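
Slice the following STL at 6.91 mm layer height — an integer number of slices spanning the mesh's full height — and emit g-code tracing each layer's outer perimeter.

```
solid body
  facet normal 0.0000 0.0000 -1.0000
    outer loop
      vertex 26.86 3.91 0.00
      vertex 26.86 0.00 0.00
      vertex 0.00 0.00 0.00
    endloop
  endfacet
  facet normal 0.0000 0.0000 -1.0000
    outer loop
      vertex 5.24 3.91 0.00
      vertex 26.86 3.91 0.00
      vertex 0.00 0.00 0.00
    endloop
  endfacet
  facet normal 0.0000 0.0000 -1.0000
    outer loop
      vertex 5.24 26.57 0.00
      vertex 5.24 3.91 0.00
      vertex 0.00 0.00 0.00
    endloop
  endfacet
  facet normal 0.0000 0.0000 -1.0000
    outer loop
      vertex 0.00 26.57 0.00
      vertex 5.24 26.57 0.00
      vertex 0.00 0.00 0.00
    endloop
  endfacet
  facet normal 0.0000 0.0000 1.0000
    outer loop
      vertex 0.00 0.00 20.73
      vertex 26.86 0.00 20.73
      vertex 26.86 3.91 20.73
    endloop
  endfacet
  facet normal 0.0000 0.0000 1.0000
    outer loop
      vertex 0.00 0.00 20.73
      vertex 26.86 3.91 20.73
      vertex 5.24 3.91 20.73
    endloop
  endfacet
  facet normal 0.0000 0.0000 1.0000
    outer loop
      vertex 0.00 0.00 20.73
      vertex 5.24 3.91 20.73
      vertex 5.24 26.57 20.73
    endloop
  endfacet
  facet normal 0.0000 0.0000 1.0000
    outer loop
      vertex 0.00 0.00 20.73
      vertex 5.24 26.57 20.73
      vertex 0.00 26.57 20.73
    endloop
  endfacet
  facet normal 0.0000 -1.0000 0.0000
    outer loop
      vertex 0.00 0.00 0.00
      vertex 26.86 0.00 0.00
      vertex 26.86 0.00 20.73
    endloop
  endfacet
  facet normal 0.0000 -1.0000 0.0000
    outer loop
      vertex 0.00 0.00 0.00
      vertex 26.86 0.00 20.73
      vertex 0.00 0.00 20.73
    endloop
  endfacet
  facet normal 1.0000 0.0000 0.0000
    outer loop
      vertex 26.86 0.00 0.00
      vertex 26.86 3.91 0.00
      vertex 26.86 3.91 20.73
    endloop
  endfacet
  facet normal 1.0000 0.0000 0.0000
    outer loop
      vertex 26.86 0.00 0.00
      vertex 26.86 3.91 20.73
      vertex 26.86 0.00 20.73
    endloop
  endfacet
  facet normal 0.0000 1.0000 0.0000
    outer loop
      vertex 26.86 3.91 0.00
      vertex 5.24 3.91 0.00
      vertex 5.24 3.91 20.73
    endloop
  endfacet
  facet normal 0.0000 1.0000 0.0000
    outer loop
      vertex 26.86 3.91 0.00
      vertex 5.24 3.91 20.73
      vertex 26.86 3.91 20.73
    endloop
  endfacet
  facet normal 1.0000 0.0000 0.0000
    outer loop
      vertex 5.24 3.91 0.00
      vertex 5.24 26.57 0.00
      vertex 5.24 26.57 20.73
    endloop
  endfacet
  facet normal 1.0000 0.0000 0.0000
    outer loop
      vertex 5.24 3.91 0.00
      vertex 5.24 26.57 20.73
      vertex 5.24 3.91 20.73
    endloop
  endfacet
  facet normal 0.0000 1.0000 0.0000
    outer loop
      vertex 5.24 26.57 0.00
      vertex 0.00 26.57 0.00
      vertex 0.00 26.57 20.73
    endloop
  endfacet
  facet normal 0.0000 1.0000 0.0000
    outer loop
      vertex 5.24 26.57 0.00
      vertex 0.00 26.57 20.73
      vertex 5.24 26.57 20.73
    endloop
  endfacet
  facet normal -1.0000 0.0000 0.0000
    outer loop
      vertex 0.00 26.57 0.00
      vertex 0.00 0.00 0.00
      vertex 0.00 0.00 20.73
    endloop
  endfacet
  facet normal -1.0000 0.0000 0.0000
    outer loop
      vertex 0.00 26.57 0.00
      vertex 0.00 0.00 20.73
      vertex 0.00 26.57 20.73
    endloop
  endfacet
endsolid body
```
; perimeter-only toolpath
G21 ; units = mm
G90 ; absolute positioning
G28 ; home
; layer 1
G0 Z6.91
G0 X0.00 Y0.00
G1 X26.86 Y0.00
G1 X26.86 Y3.91
G1 X5.24 Y3.91
G1 X5.24 Y26.57
G1 X0.00 Y26.57
G1 X0.00 Y0.00
; layer 2
G0 Z13.82
G0 X0.00 Y0.00
G1 X26.86 Y0.00
G1 X26.86 Y3.91
G1 X5.24 Y3.91
G1 X5.24 Y26.57
G1 X0.00 Y26.57
G1 X0.00 Y0.00
; layer 3
G0 Z20.73
G0 X0.00 Y0.00
G1 X26.86 Y0.00
G1 X26.86 Y3.91
G1 X5.24 Y3.91
G1 X5.24 Y26.57
G1 X0.00 Y26.57
G1 X0.00 Y0.00
M2 ; end

The solid is an L-shaped prism: outer 26.9 × 26.6 mm, arm thicknesses ≈ 3.91 mm (horizontal) and 5.24 mm (vertical), extruded 20.7 mm in z. Slicing at Δz = 6.91 mm — 3 equal slices spanning the solid's height, so layer i sits at z = i·h/3 — gives 3 non-empty perimeters. Each is a 6-segment closed polygon; G0 lifts to the layer z and rapids to the start vertex, then G1 traces the edges.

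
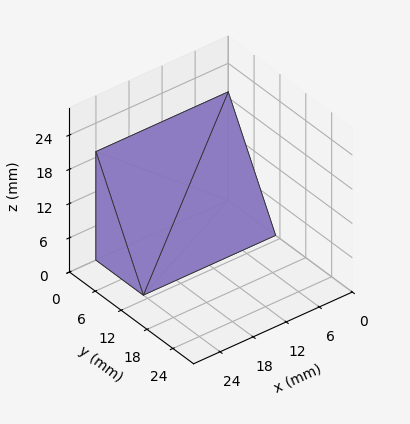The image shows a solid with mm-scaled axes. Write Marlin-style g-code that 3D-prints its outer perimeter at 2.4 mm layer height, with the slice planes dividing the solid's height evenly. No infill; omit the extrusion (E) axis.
Reading the render: the shape is a wedge (ramp): 24 × 11 mm base, rising to 19 mm along the y=0 edge and sloping linearly to z=0 at y=11 (dimensions read to the nearest mm from the axis ticks). For the g-code, the solid's height is divided into equal slices at the stated Δz and each level perimeter traced with G1 moves after a G0 lift.

; perimeter-only toolpath
G21 ; units = mm
G90 ; absolute positioning
G28 ; home
; layer 1
G0 Z2.4
G0 X0.0 Y0.0
G1 X24.0 Y0.0
G1 X24.0 Y9.6
G1 X0.0 Y9.6
G1 X0.0 Y0.0
; layer 2
G0 Z4.8
G0 X0.0 Y0.0
G1 X24.0 Y0.0
G1 X24.0 Y8.2
G1 X0.0 Y8.2
G1 X0.0 Y0.0
; layer 3
G0 Z7.1
G0 X0.0 Y0.0
G1 X24.0 Y0.0
G1 X24.0 Y6.9
G1 X0.0 Y6.9
G1 X0.0 Y0.0
; layer 4
G0 Z9.5
G0 X0.0 Y0.0
G1 X24.0 Y0.0
G1 X24.0 Y5.5
G1 X0.0 Y5.5
G1 X0.0 Y0.0
; layer 5
G0 Z11.9
G0 X0.0 Y0.0
G1 X24.0 Y0.0
G1 X24.0 Y4.1
G1 X0.0 Y4.1
G1 X0.0 Y0.0
; layer 6
G0 Z14.2
G0 X0.0 Y0.0
G1 X24.0 Y0.0
G1 X24.0 Y2.8
G1 X0.0 Y2.8
G1 X0.0 Y0.0
; layer 7
G0 Z16.6
G0 X0.0 Y0.0
G1 X24.0 Y0.0
G1 X24.0 Y1.4
G1 X0.0 Y1.4
G1 X0.0 Y0.0
M2 ; end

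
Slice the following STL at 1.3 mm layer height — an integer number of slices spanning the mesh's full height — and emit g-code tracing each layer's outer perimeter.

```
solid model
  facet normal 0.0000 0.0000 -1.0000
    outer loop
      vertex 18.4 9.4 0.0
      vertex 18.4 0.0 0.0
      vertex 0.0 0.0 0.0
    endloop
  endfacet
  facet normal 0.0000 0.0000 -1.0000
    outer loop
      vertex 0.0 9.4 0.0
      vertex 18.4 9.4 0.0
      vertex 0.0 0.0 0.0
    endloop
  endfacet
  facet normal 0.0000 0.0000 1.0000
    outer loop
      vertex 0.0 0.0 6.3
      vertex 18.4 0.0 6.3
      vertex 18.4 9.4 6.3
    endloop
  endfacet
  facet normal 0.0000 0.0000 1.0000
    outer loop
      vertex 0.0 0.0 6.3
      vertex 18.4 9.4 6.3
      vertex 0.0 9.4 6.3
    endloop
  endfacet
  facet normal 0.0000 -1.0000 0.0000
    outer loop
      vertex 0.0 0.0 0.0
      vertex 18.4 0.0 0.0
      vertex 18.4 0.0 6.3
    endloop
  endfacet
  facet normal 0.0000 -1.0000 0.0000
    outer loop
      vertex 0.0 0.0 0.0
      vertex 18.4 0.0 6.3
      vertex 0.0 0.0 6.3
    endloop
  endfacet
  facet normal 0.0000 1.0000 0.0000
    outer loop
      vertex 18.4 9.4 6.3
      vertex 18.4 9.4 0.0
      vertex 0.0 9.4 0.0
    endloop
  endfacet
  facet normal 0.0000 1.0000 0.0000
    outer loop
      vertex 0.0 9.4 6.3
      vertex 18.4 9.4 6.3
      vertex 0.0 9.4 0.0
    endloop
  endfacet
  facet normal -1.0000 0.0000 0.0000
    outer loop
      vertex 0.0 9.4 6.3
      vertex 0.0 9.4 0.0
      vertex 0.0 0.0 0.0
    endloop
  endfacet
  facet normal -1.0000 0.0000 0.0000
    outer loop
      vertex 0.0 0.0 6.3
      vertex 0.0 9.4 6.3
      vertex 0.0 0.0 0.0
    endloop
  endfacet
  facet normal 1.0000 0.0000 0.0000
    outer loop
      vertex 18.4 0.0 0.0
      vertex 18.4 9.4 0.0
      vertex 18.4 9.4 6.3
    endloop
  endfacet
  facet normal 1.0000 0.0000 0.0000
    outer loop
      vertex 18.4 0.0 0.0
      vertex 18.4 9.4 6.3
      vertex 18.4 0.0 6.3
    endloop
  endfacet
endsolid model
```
; perimeter-only toolpath
G21 ; units = mm
G90 ; absolute positioning
G28 ; home
; layer 1
G0 Z1.3
G0 X0.0 Y0.0
G1 X18.4 Y0.0
G1 X18.4 Y9.4
G1 X0.0 Y9.4
G1 X0.0 Y0.0
; layer 2
G0 Z2.5
G0 X0.0 Y0.0
G1 X18.4 Y0.0
G1 X18.4 Y9.4
G1 X0.0 Y9.4
G1 X0.0 Y0.0
; layer 3
G0 Z3.8
G0 X0.0 Y0.0
G1 X18.4 Y0.0
G1 X18.4 Y9.4
G1 X0.0 Y9.4
G1 X0.0 Y0.0
; layer 4
G0 Z5.0
G0 X0.0 Y0.0
G1 X18.4 Y0.0
G1 X18.4 Y9.4
G1 X0.0 Y9.4
G1 X0.0 Y0.0
; layer 5
G0 Z6.3
G0 X0.0 Y0.0
G1 X18.4 Y0.0
G1 X18.4 Y9.4
G1 X0.0 Y9.4
G1 X0.0 Y0.0
M2 ; end

The solid is a rectangular box, roughly 18.4 × 9.4 mm footprint and 6.3 mm tall. Slicing at Δz = 1.3 mm — 5 equal slices spanning the solid's height, so layer i sits at z = i·h/5 — gives 5 non-empty perimeters. Each is a 4-segment closed polygon; G0 lifts to the layer z and rapids to the start vertex, then G1 traces the edges.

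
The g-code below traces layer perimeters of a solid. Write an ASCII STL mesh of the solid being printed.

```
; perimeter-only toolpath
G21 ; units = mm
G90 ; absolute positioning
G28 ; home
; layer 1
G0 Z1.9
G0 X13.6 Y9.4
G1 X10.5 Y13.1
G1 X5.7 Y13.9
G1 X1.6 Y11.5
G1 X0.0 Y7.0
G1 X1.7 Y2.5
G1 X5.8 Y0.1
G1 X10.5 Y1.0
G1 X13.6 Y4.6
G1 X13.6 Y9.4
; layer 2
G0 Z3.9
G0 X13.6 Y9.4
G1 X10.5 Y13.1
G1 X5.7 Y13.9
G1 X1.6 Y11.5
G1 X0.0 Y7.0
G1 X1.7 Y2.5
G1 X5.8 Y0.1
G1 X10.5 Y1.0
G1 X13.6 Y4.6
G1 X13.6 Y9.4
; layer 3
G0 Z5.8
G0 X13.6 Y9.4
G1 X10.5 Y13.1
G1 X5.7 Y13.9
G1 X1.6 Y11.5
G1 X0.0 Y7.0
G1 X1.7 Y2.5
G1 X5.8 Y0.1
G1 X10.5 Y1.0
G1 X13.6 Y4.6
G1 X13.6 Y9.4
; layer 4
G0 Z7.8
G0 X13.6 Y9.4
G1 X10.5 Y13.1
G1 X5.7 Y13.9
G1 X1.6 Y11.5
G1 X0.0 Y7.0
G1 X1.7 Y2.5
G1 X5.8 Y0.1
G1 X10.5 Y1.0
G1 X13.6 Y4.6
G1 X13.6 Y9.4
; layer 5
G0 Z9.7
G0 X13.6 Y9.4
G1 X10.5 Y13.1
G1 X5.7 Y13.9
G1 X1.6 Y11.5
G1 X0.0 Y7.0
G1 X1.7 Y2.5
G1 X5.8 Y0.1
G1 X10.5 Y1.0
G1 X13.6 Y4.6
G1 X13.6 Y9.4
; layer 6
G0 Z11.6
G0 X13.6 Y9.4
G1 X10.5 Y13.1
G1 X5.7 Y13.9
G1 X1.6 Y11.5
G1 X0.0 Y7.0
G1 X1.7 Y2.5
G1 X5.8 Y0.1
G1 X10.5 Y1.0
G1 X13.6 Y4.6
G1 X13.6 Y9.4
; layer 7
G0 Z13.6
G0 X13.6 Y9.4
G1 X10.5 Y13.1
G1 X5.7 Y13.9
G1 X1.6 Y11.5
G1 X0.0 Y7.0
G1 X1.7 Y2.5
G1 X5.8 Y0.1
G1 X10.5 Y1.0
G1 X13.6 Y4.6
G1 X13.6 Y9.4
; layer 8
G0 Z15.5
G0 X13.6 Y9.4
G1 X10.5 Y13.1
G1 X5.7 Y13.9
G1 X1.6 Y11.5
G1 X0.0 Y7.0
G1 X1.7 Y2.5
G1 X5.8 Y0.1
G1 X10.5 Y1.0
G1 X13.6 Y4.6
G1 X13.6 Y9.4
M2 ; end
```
solid part
  facet normal 0.0000 0.0000 -1.0000
    outer loop
      vertex 5.7 13.9 0.0
      vertex 10.5 13.1 0.0
      vertex 13.6 9.4 0.0
    endloop
  endfacet
  facet normal 0.0000 0.0000 -1.0000
    outer loop
      vertex 1.6 11.5 0.0
      vertex 5.7 13.9 0.0
      vertex 13.6 9.4 0.0
    endloop
  endfacet
  facet normal 0.0000 0.0000 -1.0000
    outer loop
      vertex 0.0 7.0 0.0
      vertex 1.6 11.5 0.0
      vertex 13.6 9.4 0.0
    endloop
  endfacet
  facet normal 0.0000 0.0000 -1.0000
    outer loop
      vertex 1.7 2.5 0.0
      vertex 0.0 7.0 0.0
      vertex 13.6 9.4 0.0
    endloop
  endfacet
  facet normal 0.0000 0.0000 -1.0000
    outer loop
      vertex 5.8 0.1 0.0
      vertex 1.7 2.5 0.0
      vertex 13.6 9.4 0.0
    endloop
  endfacet
  facet normal 0.0000 0.0000 -1.0000
    outer loop
      vertex 10.5 1.0 0.0
      vertex 5.8 0.1 0.0
      vertex 13.6 9.4 0.0
    endloop
  endfacet
  facet normal 0.0000 0.0000 -1.0000
    outer loop
      vertex 13.6 4.6 0.0
      vertex 10.5 1.0 0.0
      vertex 13.6 9.4 0.0
    endloop
  endfacet
  facet normal 0.0000 0.0000 1.0000
    outer loop
      vertex 13.6 9.4 15.5
      vertex 10.5 13.1 15.5
      vertex 5.7 13.9 15.5
    endloop
  endfacet
  facet normal 0.0000 0.0000 1.0000
    outer loop
      vertex 13.6 9.4 15.5
      vertex 5.7 13.9 15.5
      vertex 1.6 11.5 15.5
    endloop
  endfacet
  facet normal 0.0000 0.0000 1.0000
    outer loop
      vertex 13.6 9.4 15.5
      vertex 1.6 11.5 15.5
      vertex 0.0 7.0 15.5
    endloop
  endfacet
  facet normal 0.0000 0.0000 1.0000
    outer loop
      vertex 13.6 9.4 15.5
      vertex 0.0 7.0 15.5
      vertex 1.7 2.5 15.5
    endloop
  endfacet
  facet normal 0.0000 0.0000 1.0000
    outer loop
      vertex 13.6 9.4 15.5
      vertex 1.7 2.5 15.5
      vertex 5.8 0.1 15.5
    endloop
  endfacet
  facet normal 0.0000 0.0000 1.0000
    outer loop
      vertex 13.6 9.4 15.5
      vertex 5.8 0.1 15.5
      vertex 10.5 1.0 15.5
    endloop
  endfacet
  facet normal 0.0000 0.0000 1.0000
    outer loop
      vertex 13.6 9.4 15.5
      vertex 10.5 1.0 15.5
      vertex 13.6 4.6 15.5
    endloop
  endfacet
  facet normal 0.7665 0.6422 0.0000
    outer loop
      vertex 13.6 9.4 0.0
      vertex 10.5 13.1 0.0
      vertex 10.5 13.1 15.5
    endloop
  endfacet
  facet normal 0.7665 0.6422 0.0000
    outer loop
      vertex 13.6 9.4 0.0
      vertex 10.5 13.1 15.5
      vertex 13.6 9.4 15.5
    endloop
  endfacet
  facet normal 0.1644 0.9864 0.0000
    outer loop
      vertex 10.5 13.1 0.0
      vertex 5.7 13.9 0.0
      vertex 5.7 13.9 15.5
    endloop
  endfacet
  facet normal 0.1644 0.9864 0.0000
    outer loop
      vertex 10.5 13.1 0.0
      vertex 5.7 13.9 15.5
      vertex 10.5 13.1 15.5
    endloop
  endfacet
  facet normal -0.5052 0.8630 0.0000
    outer loop
      vertex 5.7 13.9 0.0
      vertex 1.6 11.5 0.0
      vertex 1.6 11.5 15.5
    endloop
  endfacet
  facet normal -0.5052 0.8630 0.0000
    outer loop
      vertex 5.7 13.9 0.0
      vertex 1.6 11.5 15.5
      vertex 5.7 13.9 15.5
    endloop
  endfacet
  facet normal -0.9422 0.3350 0.0000
    outer loop
      vertex 1.6 11.5 0.0
      vertex 0.0 7.0 0.0
      vertex 0.0 7.0 15.5
    endloop
  endfacet
  facet normal -0.9422 0.3350 0.0000
    outer loop
      vertex 1.6 11.5 0.0
      vertex 0.0 7.0 15.5
      vertex 1.6 11.5 15.5
    endloop
  endfacet
  facet normal -0.9355 -0.3534 0.0000
    outer loop
      vertex 0.0 7.0 0.0
      vertex 1.7 2.5 0.0
      vertex 1.7 2.5 15.5
    endloop
  endfacet
  facet normal -0.9355 -0.3534 0.0000
    outer loop
      vertex 0.0 7.0 0.0
      vertex 1.7 2.5 15.5
      vertex 0.0 7.0 15.5
    endloop
  endfacet
  facet normal -0.5052 -0.8630 0.0000
    outer loop
      vertex 1.7 2.5 0.0
      vertex 5.8 0.1 0.0
      vertex 5.8 0.1 15.5
    endloop
  endfacet
  facet normal -0.5052 -0.8630 0.0000
    outer loop
      vertex 1.7 2.5 0.0
      vertex 5.8 0.1 15.5
      vertex 1.7 2.5 15.5
    endloop
  endfacet
  facet normal 0.1881 -0.9822 0.0000
    outer loop
      vertex 5.8 0.1 0.0
      vertex 10.5 1.0 0.0
      vertex 10.5 1.0 15.5
    endloop
  endfacet
  facet normal 0.1881 -0.9822 0.0000
    outer loop
      vertex 5.8 0.1 0.0
      vertex 10.5 1.0 15.5
      vertex 5.8 0.1 15.5
    endloop
  endfacet
  facet normal 0.7578 -0.6525 0.0000
    outer loop
      vertex 10.5 1.0 0.0
      vertex 13.6 4.6 0.0
      vertex 13.6 4.6 15.5
    endloop
  endfacet
  facet normal 0.7578 -0.6525 0.0000
    outer loop
      vertex 10.5 1.0 0.0
      vertex 13.6 4.6 15.5
      vertex 10.5 1.0 15.5
    endloop
  endfacet
  facet normal 1.0000 0.0000 0.0000
    outer loop
      vertex 13.6 4.6 0.0
      vertex 13.6 9.4 0.0
      vertex 13.6 9.4 15.5
    endloop
  endfacet
  facet normal 1.0000 0.0000 0.0000
    outer loop
      vertex 13.6 4.6 0.0
      vertex 13.6 9.4 15.5
      vertex 13.6 4.6 15.5
    endloop
  endfacet
endsolid part

The G0 Z moves step by Δz≈1.9 mm. Every layer's G1 loop is the same polygon, so the solid is a straight extrusion of it from z=0 to z≈15.5. Closing with flat bottom and top caps and triangulating gives 32 facets — a regular 9-sided prism (a cylinder approximated with 9 flat sides), circumscribed radius ≈ 7 mm, height ≈ 15.5 mm.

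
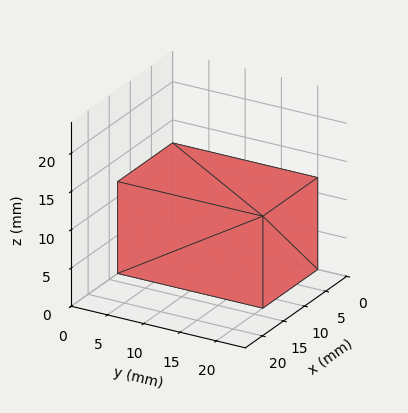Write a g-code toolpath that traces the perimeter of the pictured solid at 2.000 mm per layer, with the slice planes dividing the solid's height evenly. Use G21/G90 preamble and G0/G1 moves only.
Reading the render: the shape is a rectangular box, roughly 13 × 20 mm footprint and 12 mm tall (dimensions read to the nearest mm from the axis ticks). For the g-code, the solid's height is divided into equal slices at the stated Δz and each level perimeter traced with G1 moves after a G0 lift.

; perimeter-only toolpath
G21 ; units = mm
G90 ; absolute positioning
G28 ; home
; layer 1
G0 Z2.000
G0 X0.000 Y0.000
G1 X13.000 Y0.000
G1 X13.000 Y20.000
G1 X0.000 Y20.000
G1 X0.000 Y0.000
; layer 2
G0 Z4.000
G0 X0.000 Y0.000
G1 X13.000 Y0.000
G1 X13.000 Y20.000
G1 X0.000 Y20.000
G1 X0.000 Y0.000
; layer 3
G0 Z6.000
G0 X0.000 Y0.000
G1 X13.000 Y0.000
G1 X13.000 Y20.000
G1 X0.000 Y20.000
G1 X0.000 Y0.000
; layer 4
G0 Z8.000
G0 X0.000 Y0.000
G1 X13.000 Y0.000
G1 X13.000 Y20.000
G1 X0.000 Y20.000
G1 X0.000 Y0.000
; layer 5
G0 Z10.000
G0 X0.000 Y0.000
G1 X13.000 Y0.000
G1 X13.000 Y20.000
G1 X0.000 Y20.000
G1 X0.000 Y0.000
; layer 6
G0 Z12.000
G0 X0.000 Y0.000
G1 X13.000 Y0.000
G1 X13.000 Y20.000
G1 X0.000 Y20.000
G1 X0.000 Y0.000
M2 ; end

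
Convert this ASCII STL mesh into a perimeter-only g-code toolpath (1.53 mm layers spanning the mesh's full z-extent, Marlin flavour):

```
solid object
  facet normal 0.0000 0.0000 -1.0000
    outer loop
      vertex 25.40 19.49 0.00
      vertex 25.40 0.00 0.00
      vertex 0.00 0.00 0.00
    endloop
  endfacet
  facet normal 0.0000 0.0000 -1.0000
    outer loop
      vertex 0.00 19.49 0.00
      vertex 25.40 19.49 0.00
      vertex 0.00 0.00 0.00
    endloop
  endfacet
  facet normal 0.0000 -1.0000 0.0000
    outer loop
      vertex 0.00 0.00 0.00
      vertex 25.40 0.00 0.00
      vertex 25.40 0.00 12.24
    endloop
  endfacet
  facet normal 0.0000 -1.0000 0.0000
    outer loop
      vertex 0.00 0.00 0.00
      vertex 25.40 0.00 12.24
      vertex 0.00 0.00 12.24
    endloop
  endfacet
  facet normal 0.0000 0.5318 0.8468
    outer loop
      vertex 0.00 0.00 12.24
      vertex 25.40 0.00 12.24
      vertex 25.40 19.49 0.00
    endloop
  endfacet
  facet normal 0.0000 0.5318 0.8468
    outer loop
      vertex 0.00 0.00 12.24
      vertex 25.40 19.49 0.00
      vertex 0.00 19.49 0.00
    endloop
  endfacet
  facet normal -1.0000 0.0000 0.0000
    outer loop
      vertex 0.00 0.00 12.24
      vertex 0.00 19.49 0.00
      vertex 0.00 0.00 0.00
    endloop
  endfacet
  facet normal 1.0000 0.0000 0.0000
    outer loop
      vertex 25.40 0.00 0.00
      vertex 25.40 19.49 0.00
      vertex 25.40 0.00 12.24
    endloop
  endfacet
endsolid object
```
; perimeter-only toolpath
G21 ; units = mm
G90 ; absolute positioning
G28 ; home
; layer 1
G0 Z1.53
G0 X0.00 Y0.00
G1 X25.40 Y0.00
G1 X25.40 Y17.05
G1 X0.00 Y17.05
G1 X0.00 Y0.00
; layer 2
G0 Z3.06
G0 X0.00 Y0.00
G1 X25.40 Y0.00
G1 X25.40 Y14.62
G1 X0.00 Y14.62
G1 X0.00 Y0.00
; layer 3
G0 Z4.59
G0 X0.00 Y0.00
G1 X25.40 Y0.00
G1 X25.40 Y12.18
G1 X0.00 Y12.18
G1 X0.00 Y0.00
; layer 4
G0 Z6.12
G0 X0.00 Y0.00
G1 X25.40 Y0.00
G1 X25.40 Y9.74
G1 X0.00 Y9.74
G1 X0.00 Y0.00
; layer 5
G0 Z7.65
G0 X0.00 Y0.00
G1 X25.40 Y0.00
G1 X25.40 Y7.31
G1 X0.00 Y7.31
G1 X0.00 Y0.00
; layer 6
G0 Z9.18
G0 X0.00 Y0.00
G1 X25.40 Y0.00
G1 X25.40 Y4.87
G1 X0.00 Y4.87
G1 X0.00 Y0.00
; layer 7
G0 Z10.71
G0 X0.00 Y0.00
G1 X25.40 Y0.00
G1 X25.40 Y2.44
G1 X0.00 Y2.44
G1 X0.00 Y0.00
M2 ; end

The solid is a wedge (ramp): 25.4 × 19.5 mm base, rising to 12.2 mm along the y=0 edge and sloping linearly to z=0 at y=19.5. Slicing at Δz = 1.53 mm — 8 equal slices spanning the solid's height, so layer i sits at z = i·h/8 — gives 7 non-empty perimeters. Each is a 4-segment closed polygon; G0 lifts to the layer z and rapids to the start vertex, then G1 traces the edges. The cross-section shrinks linearly with z (the slice at the apex is degenerate and omitted).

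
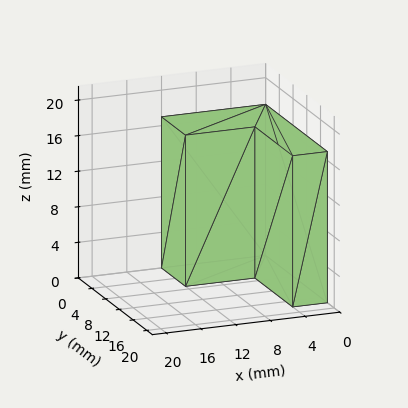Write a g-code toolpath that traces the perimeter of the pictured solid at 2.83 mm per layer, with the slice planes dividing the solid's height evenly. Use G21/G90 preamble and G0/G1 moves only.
Reading the render: the shape is an L-shaped prism: outer 12 × 18 mm, arm thicknesses ≈ 7 mm (horizontal) and 4 mm (vertical), extruded 17 mm in z (dimensions read to the nearest mm from the axis ticks). For the g-code, the solid's height is divided into equal slices at the stated Δz and each level perimeter traced with G1 moves after a G0 lift.

; perimeter-only toolpath
G21 ; units = mm
G90 ; absolute positioning
G28 ; home
; layer 1
G0 Z2.83
G0 X0.00 Y0.00
G1 X12.00 Y0.00
G1 X12.00 Y7.00
G1 X4.00 Y7.00
G1 X4.00 Y18.00
G1 X0.00 Y18.00
G1 X0.00 Y0.00
; layer 2
G0 Z5.67
G0 X0.00 Y0.00
G1 X12.00 Y0.00
G1 X12.00 Y7.00
G1 X4.00 Y7.00
G1 X4.00 Y18.00
G1 X0.00 Y18.00
G1 X0.00 Y0.00
; layer 3
G0 Z8.50
G0 X0.00 Y0.00
G1 X12.00 Y0.00
G1 X12.00 Y7.00
G1 X4.00 Y7.00
G1 X4.00 Y18.00
G1 X0.00 Y18.00
G1 X0.00 Y0.00
; layer 4
G0 Z11.33
G0 X0.00 Y0.00
G1 X12.00 Y0.00
G1 X12.00 Y7.00
G1 X4.00 Y7.00
G1 X4.00 Y18.00
G1 X0.00 Y18.00
G1 X0.00 Y0.00
; layer 5
G0 Z14.17
G0 X0.00 Y0.00
G1 X12.00 Y0.00
G1 X12.00 Y7.00
G1 X4.00 Y7.00
G1 X4.00 Y18.00
G1 X0.00 Y18.00
G1 X0.00 Y0.00
; layer 6
G0 Z17.00
G0 X0.00 Y0.00
G1 X12.00 Y0.00
G1 X12.00 Y7.00
G1 X4.00 Y7.00
G1 X4.00 Y18.00
G1 X0.00 Y18.00
G1 X0.00 Y0.00
M2 ; end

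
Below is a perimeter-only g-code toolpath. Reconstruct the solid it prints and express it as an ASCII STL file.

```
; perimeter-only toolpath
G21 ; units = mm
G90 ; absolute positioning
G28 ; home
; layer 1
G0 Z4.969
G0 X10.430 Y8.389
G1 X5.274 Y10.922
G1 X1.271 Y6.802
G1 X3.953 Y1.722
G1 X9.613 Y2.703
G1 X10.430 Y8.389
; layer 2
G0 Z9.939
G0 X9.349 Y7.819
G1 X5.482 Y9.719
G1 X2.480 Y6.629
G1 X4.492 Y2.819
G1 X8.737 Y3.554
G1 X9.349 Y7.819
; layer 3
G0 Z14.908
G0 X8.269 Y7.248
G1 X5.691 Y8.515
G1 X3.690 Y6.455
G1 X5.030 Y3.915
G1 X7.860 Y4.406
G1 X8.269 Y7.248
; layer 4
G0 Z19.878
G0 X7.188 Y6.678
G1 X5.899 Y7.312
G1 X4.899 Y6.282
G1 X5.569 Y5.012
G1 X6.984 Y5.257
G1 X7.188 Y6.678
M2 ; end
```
solid part
  facet normal 0.0000 0.0000 -1.0000
    outer loop
      vertex 0.062 6.976 0.000
      vertex 5.065 12.126 0.000
      vertex 11.510 8.959 0.000
    endloop
  endfacet
  facet normal 0.0000 0.0000 -1.0000
    outer loop
      vertex 3.414 0.626 0.000
      vertex 0.062 6.976 0.000
      vertex 11.510 8.959 0.000
    endloop
  endfacet
  facet normal 0.0000 0.0000 -1.0000
    outer loop
      vertex 10.489 1.852 0.000
      vertex 3.414 0.626 0.000
      vertex 11.510 8.959 0.000
    endloop
  endfacet
  facet normal 0.4325 0.8803 0.1950
    outer loop
      vertex 11.510 8.959 0.000
      vertex 5.065 12.126 0.000
      vertex 6.108 6.108 24.847
    endloop
  endfacet
  facet normal -0.7035 0.6834 0.1951
    outer loop
      vertex 5.065 12.126 0.000
      vertex 0.062 6.976 0.000
      vertex 6.108 6.108 24.847
    endloop
  endfacet
  facet normal -0.8674 -0.4579 0.1951
    outer loop
      vertex 0.062 6.976 0.000
      vertex 3.414 0.626 0.000
      vertex 6.108 6.108 24.847
    endloop
  endfacet
  facet normal 0.1675 -0.9664 0.1951
    outer loop
      vertex 3.414 0.626 0.000
      vertex 10.489 1.852 0.000
      vertex 6.108 6.108 24.847
    endloop
  endfacet
  facet normal 0.9708 -0.1395 0.1951
    outer loop
      vertex 10.489 1.852 0.000
      vertex 11.510 8.959 0.000
      vertex 6.108 6.108 24.847
    endloop
  endfacet
endsolid part

The G0 Z moves step by Δz≈4.969 mm. The G1 loops shrink linearly with z, so the solid tapers from its base footprint up to z≈24.8. Closing with a flat bottom cap and the tapered top and triangulating gives 8 facets — a regular 5-sided pyramid, base circumscribed radius ≈ 6.11 mm, apex at z ≈ 24.8 mm.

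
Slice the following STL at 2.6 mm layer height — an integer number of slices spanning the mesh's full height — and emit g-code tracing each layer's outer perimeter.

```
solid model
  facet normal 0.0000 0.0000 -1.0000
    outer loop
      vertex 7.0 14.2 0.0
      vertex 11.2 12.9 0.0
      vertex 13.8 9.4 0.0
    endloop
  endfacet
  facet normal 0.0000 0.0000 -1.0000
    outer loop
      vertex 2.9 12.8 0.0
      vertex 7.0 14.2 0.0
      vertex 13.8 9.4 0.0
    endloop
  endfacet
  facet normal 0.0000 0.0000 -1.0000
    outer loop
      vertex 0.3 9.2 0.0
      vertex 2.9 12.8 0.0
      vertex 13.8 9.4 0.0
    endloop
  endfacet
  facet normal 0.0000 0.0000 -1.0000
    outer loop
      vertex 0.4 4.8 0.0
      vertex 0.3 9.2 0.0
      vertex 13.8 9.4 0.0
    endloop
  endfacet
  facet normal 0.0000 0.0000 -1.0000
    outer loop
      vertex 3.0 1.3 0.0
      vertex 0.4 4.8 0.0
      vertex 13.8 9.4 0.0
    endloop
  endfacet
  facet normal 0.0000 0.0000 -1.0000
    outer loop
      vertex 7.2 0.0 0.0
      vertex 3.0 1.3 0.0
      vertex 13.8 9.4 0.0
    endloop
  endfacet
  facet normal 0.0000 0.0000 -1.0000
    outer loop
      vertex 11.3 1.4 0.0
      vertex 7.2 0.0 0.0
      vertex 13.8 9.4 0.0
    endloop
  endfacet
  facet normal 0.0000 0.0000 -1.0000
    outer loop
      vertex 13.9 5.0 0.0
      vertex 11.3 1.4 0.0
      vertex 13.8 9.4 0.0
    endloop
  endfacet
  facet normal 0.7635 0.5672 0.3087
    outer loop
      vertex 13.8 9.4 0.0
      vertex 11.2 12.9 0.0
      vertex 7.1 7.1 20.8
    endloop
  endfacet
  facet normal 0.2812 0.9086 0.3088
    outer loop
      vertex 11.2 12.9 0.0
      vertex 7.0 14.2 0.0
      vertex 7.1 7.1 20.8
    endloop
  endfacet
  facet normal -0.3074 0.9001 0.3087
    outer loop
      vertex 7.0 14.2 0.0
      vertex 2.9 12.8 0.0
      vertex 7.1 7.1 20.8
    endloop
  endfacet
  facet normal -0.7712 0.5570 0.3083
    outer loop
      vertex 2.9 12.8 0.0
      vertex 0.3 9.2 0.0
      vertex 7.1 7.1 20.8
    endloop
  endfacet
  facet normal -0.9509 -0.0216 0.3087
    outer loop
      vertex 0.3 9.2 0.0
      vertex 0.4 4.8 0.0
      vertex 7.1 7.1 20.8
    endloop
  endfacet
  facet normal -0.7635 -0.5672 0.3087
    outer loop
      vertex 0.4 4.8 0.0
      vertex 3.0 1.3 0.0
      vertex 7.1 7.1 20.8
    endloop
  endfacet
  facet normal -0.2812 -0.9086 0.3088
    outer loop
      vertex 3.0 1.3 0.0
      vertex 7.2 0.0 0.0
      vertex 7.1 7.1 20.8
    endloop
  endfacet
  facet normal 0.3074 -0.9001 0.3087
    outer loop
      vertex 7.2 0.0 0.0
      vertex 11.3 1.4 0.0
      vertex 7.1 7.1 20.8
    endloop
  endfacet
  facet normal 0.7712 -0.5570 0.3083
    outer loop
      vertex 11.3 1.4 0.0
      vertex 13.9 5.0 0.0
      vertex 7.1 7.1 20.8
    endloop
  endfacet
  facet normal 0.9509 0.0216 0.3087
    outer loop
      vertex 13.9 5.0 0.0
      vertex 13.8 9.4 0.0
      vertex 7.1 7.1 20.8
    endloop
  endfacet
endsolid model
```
; perimeter-only toolpath
G21 ; units = mm
G90 ; absolute positioning
G28 ; home
; layer 1
G0 Z2.6
G0 X13.0 Y9.1
G1 X10.7 Y12.2
G1 X7.0 Y13.3
G1 X3.4 Y12.1
G1 X1.1 Y8.9
G1 X1.2 Y5.1
G1 X3.5 Y2.0
G1 X7.2 Y0.9
G1 X10.8 Y2.1
G1 X13.0 Y5.3
G1 X13.0 Y9.1
; layer 2
G0 Z5.2
G0 X12.1 Y8.8
G1 X10.2 Y11.5
G1 X7.0 Y12.4
G1 X3.9 Y11.4
G1 X2.0 Y8.7
G1 X2.1 Y5.4
G1 X4.0 Y2.8
G1 X7.2 Y1.8
G1 X10.3 Y2.8
G1 X12.2 Y5.5
G1 X12.1 Y8.8
; layer 3
G0 Z7.8
G0 X11.3 Y8.5
G1 X9.7 Y10.7
G1 X7.0 Y11.5
G1 X4.5 Y10.7
G1 X2.8 Y8.4
G1 X2.9 Y5.7
G1 X4.5 Y3.5
G1 X7.2 Y2.7
G1 X9.7 Y3.5
G1 X11.3 Y5.8
G1 X11.3 Y8.5
; layer 4
G0 Z10.4
G0 X10.4 Y8.2
G1 X9.1 Y10.0
G1 X7.0 Y10.6
G1 X5.0 Y9.9
G1 X3.7 Y8.1
G1 X3.8 Y5.9
G1 X5.0 Y4.2
G1 X7.2 Y3.5
G1 X9.2 Y4.2
G1 X10.5 Y6.0
G1 X10.4 Y8.2
; layer 5
G0 Z13.0
G0 X9.6 Y8.0
G1 X8.6 Y9.3
G1 X7.1 Y9.8
G1 X5.5 Y9.2
G1 X4.5 Y7.9
G1 X4.6 Y6.2
G1 X5.6 Y4.9
G1 X7.1 Y4.4
G1 X8.7 Y5.0
G1 X9.7 Y6.3
G1 X9.6 Y8.0
; layer 6
G0 Z15.6
G0 X8.8 Y7.7
G1 X8.1 Y8.5
G1 X7.1 Y8.9
G1 X6.0 Y8.5
G1 X5.4 Y7.6
G1 X5.4 Y6.5
G1 X6.1 Y5.6
G1 X7.1 Y5.3
G1 X8.1 Y5.7
G1 X8.8 Y6.6
G1 X8.8 Y7.7
; layer 7
G0 Z18.2
G0 X7.9 Y7.4
G1 X7.6 Y7.8
G1 X7.1 Y8.0
G1 X6.6 Y7.8
G1 X6.2 Y7.4
G1 X6.3 Y6.8
G1 X6.6 Y6.4
G1 X7.1 Y6.2
G1 X7.6 Y6.4
G1 X8.0 Y6.8
G1 X7.9 Y7.4
M2 ; end

The solid is a regular 10-sided pyramid, base circumscribed radius ≈ 7.1 mm, apex at z ≈ 20.8 mm. Slicing at Δz = 2.6 mm — 8 equal slices spanning the solid's height, so layer i sits at z = i·h/8 — gives 7 non-empty perimeters. Each is a 10-segment closed polygon; G0 lifts to the layer z and rapids to the start vertex, then G1 traces the edges. The cross-section shrinks linearly with z (the slice at the apex is degenerate and omitted).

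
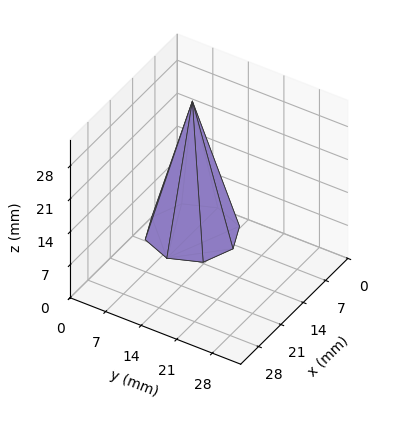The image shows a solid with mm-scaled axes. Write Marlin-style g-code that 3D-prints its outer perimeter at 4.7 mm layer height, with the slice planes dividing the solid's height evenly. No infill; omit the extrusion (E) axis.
Reading the render: the shape is a regular 8-sided pyramid, base circumscribed radius ≈ 8 mm, apex at z ≈ 28 mm (dimensions read to the nearest mm from the axis ticks). For the g-code, the solid's height is divided into equal slices at the stated Δz and each level perimeter traced with G1 moves after a G0 lift.

; perimeter-only toolpath
G21 ; units = mm
G90 ; absolute positioning
G28 ; home
; layer 1
G0 Z4.7
G0 X14.7 Y8.0
G1 X12.7 Y12.7
G1 X8.0 Y14.7
G1 X3.2 Y12.7
G1 X1.3 Y8.0
G1 X3.2 Y3.2
G1 X8.0 Y1.3
G1 X12.7 Y3.2
G1 X14.7 Y8.0
; layer 2
G0 Z9.3
G0 X13.3 Y8.0
G1 X11.8 Y11.8
G1 X8.0 Y13.3
G1 X4.2 Y11.8
G1 X2.7 Y8.0
G1 X4.2 Y4.2
G1 X8.0 Y2.7
G1 X11.8 Y4.2
G1 X13.3 Y8.0
; layer 3
G0 Z14.0
G0 X12.0 Y8.0
G1 X10.8 Y10.8
G1 X8.0 Y12.0
G1 X5.2 Y10.8
G1 X4.0 Y8.0
G1 X5.2 Y5.2
G1 X8.0 Y4.0
G1 X10.8 Y5.2
G1 X12.0 Y8.0
; layer 4
G0 Z18.7
G0 X10.7 Y8.0
G1 X9.9 Y9.9
G1 X8.0 Y10.7
G1 X6.1 Y9.9
G1 X5.3 Y8.0
G1 X6.1 Y6.1
G1 X8.0 Y5.3
G1 X9.9 Y6.1
G1 X10.7 Y8.0
; layer 5
G0 Z23.3
G0 X9.3 Y8.0
G1 X8.9 Y8.9
G1 X8.0 Y9.3
G1 X7.0 Y8.9
G1 X6.7 Y8.0
G1 X7.0 Y7.0
G1 X8.0 Y6.7
G1 X8.9 Y7.0
G1 X9.3 Y8.0
M2 ; end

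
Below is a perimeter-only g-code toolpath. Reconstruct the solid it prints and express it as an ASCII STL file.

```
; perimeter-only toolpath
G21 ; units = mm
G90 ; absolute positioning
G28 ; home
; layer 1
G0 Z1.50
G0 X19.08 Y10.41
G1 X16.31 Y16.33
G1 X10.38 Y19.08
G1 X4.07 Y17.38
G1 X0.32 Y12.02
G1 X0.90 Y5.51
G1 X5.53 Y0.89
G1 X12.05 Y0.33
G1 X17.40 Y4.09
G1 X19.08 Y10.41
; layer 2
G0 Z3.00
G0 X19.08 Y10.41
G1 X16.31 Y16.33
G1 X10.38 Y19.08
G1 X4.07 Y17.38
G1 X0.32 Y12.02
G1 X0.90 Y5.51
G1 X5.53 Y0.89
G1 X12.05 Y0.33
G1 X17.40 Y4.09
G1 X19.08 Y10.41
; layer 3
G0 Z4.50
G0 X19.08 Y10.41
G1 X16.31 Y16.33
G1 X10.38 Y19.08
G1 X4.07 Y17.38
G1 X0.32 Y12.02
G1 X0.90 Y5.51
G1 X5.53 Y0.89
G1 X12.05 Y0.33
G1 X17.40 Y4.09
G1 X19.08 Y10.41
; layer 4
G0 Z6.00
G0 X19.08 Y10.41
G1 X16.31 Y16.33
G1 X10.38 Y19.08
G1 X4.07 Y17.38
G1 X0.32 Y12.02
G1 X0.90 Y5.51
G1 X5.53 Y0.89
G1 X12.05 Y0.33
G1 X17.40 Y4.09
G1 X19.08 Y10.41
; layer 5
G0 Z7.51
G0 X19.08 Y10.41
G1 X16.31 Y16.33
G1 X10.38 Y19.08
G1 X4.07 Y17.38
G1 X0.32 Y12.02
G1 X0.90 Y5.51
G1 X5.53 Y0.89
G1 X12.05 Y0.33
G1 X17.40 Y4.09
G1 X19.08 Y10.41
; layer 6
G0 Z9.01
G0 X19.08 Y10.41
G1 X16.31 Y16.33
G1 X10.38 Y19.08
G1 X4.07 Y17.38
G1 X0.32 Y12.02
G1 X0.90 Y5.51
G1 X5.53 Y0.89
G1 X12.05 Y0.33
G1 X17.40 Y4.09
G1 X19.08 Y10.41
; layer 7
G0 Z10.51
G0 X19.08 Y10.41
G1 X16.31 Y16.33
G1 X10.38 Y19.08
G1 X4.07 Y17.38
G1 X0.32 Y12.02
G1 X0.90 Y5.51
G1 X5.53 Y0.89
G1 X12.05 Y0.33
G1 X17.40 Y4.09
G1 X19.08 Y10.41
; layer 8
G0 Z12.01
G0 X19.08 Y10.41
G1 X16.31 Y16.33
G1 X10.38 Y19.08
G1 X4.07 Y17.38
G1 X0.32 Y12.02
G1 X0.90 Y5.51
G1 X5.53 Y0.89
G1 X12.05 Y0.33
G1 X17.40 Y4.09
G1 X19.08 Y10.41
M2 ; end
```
solid part
  facet normal 0.0000 0.0000 -1.0000
    outer loop
      vertex 10.38 19.08 0.00
      vertex 16.31 16.33 0.00
      vertex 19.08 10.41 0.00
    endloop
  endfacet
  facet normal 0.0000 0.0000 -1.0000
    outer loop
      vertex 4.07 17.38 0.00
      vertex 10.38 19.08 0.00
      vertex 19.08 10.41 0.00
    endloop
  endfacet
  facet normal 0.0000 0.0000 -1.0000
    outer loop
      vertex 0.32 12.02 0.00
      vertex 4.07 17.38 0.00
      vertex 19.08 10.41 0.00
    endloop
  endfacet
  facet normal 0.0000 0.0000 -1.0000
    outer loop
      vertex 0.90 5.51 0.00
      vertex 0.32 12.02 0.00
      vertex 19.08 10.41 0.00
    endloop
  endfacet
  facet normal 0.0000 0.0000 -1.0000
    outer loop
      vertex 5.53 0.89 0.00
      vertex 0.90 5.51 0.00
      vertex 19.08 10.41 0.00
    endloop
  endfacet
  facet normal 0.0000 0.0000 -1.0000
    outer loop
      vertex 12.05 0.33 0.00
      vertex 5.53 0.89 0.00
      vertex 19.08 10.41 0.00
    endloop
  endfacet
  facet normal 0.0000 0.0000 -1.0000
    outer loop
      vertex 17.40 4.09 0.00
      vertex 12.05 0.33 0.00
      vertex 19.08 10.41 0.00
    endloop
  endfacet
  facet normal 0.0000 0.0000 1.0000
    outer loop
      vertex 19.08 10.41 12.01
      vertex 16.31 16.33 12.01
      vertex 10.38 19.08 12.01
    endloop
  endfacet
  facet normal 0.0000 0.0000 1.0000
    outer loop
      vertex 19.08 10.41 12.01
      vertex 10.38 19.08 12.01
      vertex 4.07 17.38 12.01
    endloop
  endfacet
  facet normal 0.0000 0.0000 1.0000
    outer loop
      vertex 19.08 10.41 12.01
      vertex 4.07 17.38 12.01
      vertex 0.32 12.02 12.01
    endloop
  endfacet
  facet normal 0.0000 0.0000 1.0000
    outer loop
      vertex 19.08 10.41 12.01
      vertex 0.32 12.02 12.01
      vertex 0.90 5.51 12.01
    endloop
  endfacet
  facet normal 0.0000 0.0000 1.0000
    outer loop
      vertex 19.08 10.41 12.01
      vertex 0.90 5.51 12.01
      vertex 5.53 0.89 12.01
    endloop
  endfacet
  facet normal 0.0000 0.0000 1.0000
    outer loop
      vertex 19.08 10.41 12.01
      vertex 5.53 0.89 12.01
      vertex 12.05 0.33 12.01
    endloop
  endfacet
  facet normal 0.0000 0.0000 1.0000
    outer loop
      vertex 19.08 10.41 12.01
      vertex 12.05 0.33 12.01
      vertex 17.40 4.09 12.01
    endloop
  endfacet
  facet normal 0.9058 0.4238 0.0000
    outer loop
      vertex 19.08 10.41 0.00
      vertex 16.31 16.33 0.00
      vertex 16.31 16.33 12.01
    endloop
  endfacet
  facet normal 0.9058 0.4238 0.0000
    outer loop
      vertex 19.08 10.41 0.00
      vertex 16.31 16.33 12.01
      vertex 19.08 10.41 12.01
    endloop
  endfacet
  facet normal 0.4207 0.9072 0.0000
    outer loop
      vertex 16.31 16.33 0.00
      vertex 10.38 19.08 0.00
      vertex 10.38 19.08 12.01
    endloop
  endfacet
  facet normal 0.4207 0.9072 0.0000
    outer loop
      vertex 16.31 16.33 0.00
      vertex 10.38 19.08 12.01
      vertex 16.31 16.33 12.01
    endloop
  endfacet
  facet normal -0.2601 0.9656 0.0000
    outer loop
      vertex 10.38 19.08 0.00
      vertex 4.07 17.38 0.00
      vertex 4.07 17.38 12.01
    endloop
  endfacet
  facet normal -0.2601 0.9656 0.0000
    outer loop
      vertex 10.38 19.08 0.00
      vertex 4.07 17.38 12.01
      vertex 10.38 19.08 12.01
    endloop
  endfacet
  facet normal -0.8194 0.5733 0.0000
    outer loop
      vertex 4.07 17.38 0.00
      vertex 0.32 12.02 0.00
      vertex 0.32 12.02 12.01
    endloop
  endfacet
  facet normal -0.8194 0.5733 0.0000
    outer loop
      vertex 4.07 17.38 0.00
      vertex 0.32 12.02 12.01
      vertex 4.07 17.38 12.01
    endloop
  endfacet
  facet normal -0.9961 -0.0887 0.0000
    outer loop
      vertex 0.32 12.02 0.00
      vertex 0.90 5.51 0.00
      vertex 0.90 5.51 12.01
    endloop
  endfacet
  facet normal -0.9961 -0.0887 0.0000
    outer loop
      vertex 0.32 12.02 0.00
      vertex 0.90 5.51 12.01
      vertex 0.32 12.02 12.01
    endloop
  endfacet
  facet normal -0.7063 -0.7079 0.0000
    outer loop
      vertex 0.90 5.51 0.00
      vertex 5.53 0.89 0.00
      vertex 5.53 0.89 12.01
    endloop
  endfacet
  facet normal -0.7063 -0.7079 0.0000
    outer loop
      vertex 0.90 5.51 0.00
      vertex 5.53 0.89 12.01
      vertex 0.90 5.51 12.01
    endloop
  endfacet
  facet normal -0.0856 -0.9963 0.0000
    outer loop
      vertex 5.53 0.89 0.00
      vertex 12.05 0.33 0.00
      vertex 12.05 0.33 12.01
    endloop
  endfacet
  facet normal -0.0856 -0.9963 0.0000
    outer loop
      vertex 5.53 0.89 0.00
      vertex 12.05 0.33 12.01
      vertex 5.53 0.89 12.01
    endloop
  endfacet
  facet normal 0.5750 -0.8182 0.0000
    outer loop
      vertex 12.05 0.33 0.00
      vertex 17.40 4.09 0.00
      vertex 17.40 4.09 12.01
    endloop
  endfacet
  facet normal 0.5750 -0.8182 0.0000
    outer loop
      vertex 12.05 0.33 0.00
      vertex 17.40 4.09 12.01
      vertex 12.05 0.33 12.01
    endloop
  endfacet
  facet normal 0.9664 -0.2569 0.0000
    outer loop
      vertex 17.40 4.09 0.00
      vertex 19.08 10.41 0.00
      vertex 19.08 10.41 12.01
    endloop
  endfacet
  facet normal 0.9664 -0.2569 0.0000
    outer loop
      vertex 17.40 4.09 0.00
      vertex 19.08 10.41 12.01
      vertex 17.40 4.09 12.01
    endloop
  endfacet
endsolid part

The G0 Z moves step by Δz≈1.50 mm. Every layer's G1 loop is the same polygon, so the solid is a straight extrusion of it from z=0 to z≈12. Closing with flat bottom and top caps and triangulating gives 32 facets — a regular 9-sided prism (a cylinder approximated with 9 flat sides), circumscribed radius ≈ 9.56 mm, height ≈ 12 mm.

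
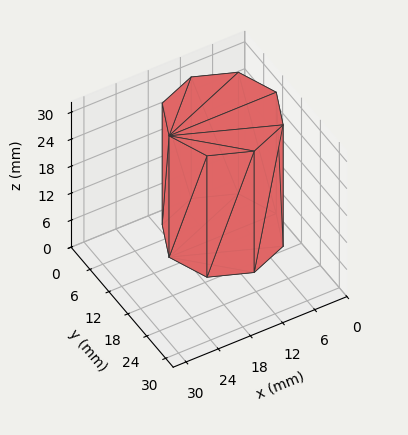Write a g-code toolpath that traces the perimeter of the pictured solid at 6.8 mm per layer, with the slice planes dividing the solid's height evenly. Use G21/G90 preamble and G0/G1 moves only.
Reading the render: the shape is a regular 8-sided prism (a cylinder approximated with 8 flat sides), circumscribed radius ≈ 10 mm, height ≈ 27 mm (dimensions read to the nearest mm from the axis ticks). For the g-code, the solid's height is divided into equal slices at the stated Δz and each level perimeter traced with G1 moves after a G0 lift.

; perimeter-only toolpath
G21 ; units = mm
G90 ; absolute positioning
G28 ; home
; layer 1
G0 Z6.8
G0 X20.0 Y10.0
G1 X17.1 Y17.1
G1 X10.0 Y20.0
G1 X2.9 Y17.1
G1 X0.0 Y10.0
G1 X2.9 Y2.9
G1 X10.0 Y0.0
G1 X17.1 Y2.9
G1 X20.0 Y10.0
; layer 2
G0 Z13.5
G0 X20.0 Y10.0
G1 X17.1 Y17.1
G1 X10.0 Y20.0
G1 X2.9 Y17.1
G1 X0.0 Y10.0
G1 X2.9 Y2.9
G1 X10.0 Y0.0
G1 X17.1 Y2.9
G1 X20.0 Y10.0
; layer 3
G0 Z20.2
G0 X20.0 Y10.0
G1 X17.1 Y17.1
G1 X10.0 Y20.0
G1 X2.9 Y17.1
G1 X0.0 Y10.0
G1 X2.9 Y2.9
G1 X10.0 Y0.0
G1 X17.1 Y2.9
G1 X20.0 Y10.0
; layer 4
G0 Z27.0
G0 X20.0 Y10.0
G1 X17.1 Y17.1
G1 X10.0 Y20.0
G1 X2.9 Y17.1
G1 X0.0 Y10.0
G1 X2.9 Y2.9
G1 X10.0 Y0.0
G1 X17.1 Y2.9
G1 X20.0 Y10.0
M2 ; end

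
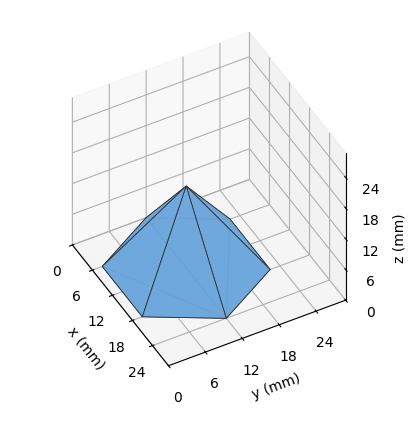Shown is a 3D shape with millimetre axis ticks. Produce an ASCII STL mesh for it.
Reading the render: the shape is a regular 6-sided pyramid, base circumscribed radius ≈ 12 mm, apex at z ≈ 16 mm (dimensions read to the nearest mm from the axis ticks). For the STL, each face is triangulated and given an outward normal.

solid part
  facet normal 0.0000 0.0000 -1.0000
    outer loop
      vertex 6.00 22.39 0.00
      vertex 18.00 22.39 0.00
      vertex 24.00 12.00 0.00
    endloop
  endfacet
  facet normal 0.0000 0.0000 -1.0000
    outer loop
      vertex 0.00 12.00 0.00
      vertex 6.00 22.39 0.00
      vertex 24.00 12.00 0.00
    endloop
  endfacet
  facet normal 0.0000 0.0000 -1.0000
    outer loop
      vertex 6.00 1.61 0.00
      vertex 0.00 12.00 0.00
      vertex 24.00 12.00 0.00
    endloop
  endfacet
  facet normal 0.0000 0.0000 -1.0000
    outer loop
      vertex 18.00 1.61 0.00
      vertex 6.00 1.61 0.00
      vertex 24.00 12.00 0.00
    endloop
  endfacet
  facet normal 0.7262 0.4194 0.5447
    outer loop
      vertex 24.00 12.00 0.00
      vertex 18.00 22.39 0.00
      vertex 12.00 12.00 16.00
    endloop
  endfacet
  facet normal 0.0000 0.8387 0.5446
    outer loop
      vertex 18.00 22.39 0.00
      vertex 6.00 22.39 0.00
      vertex 12.00 12.00 16.00
    endloop
  endfacet
  facet normal -0.7262 0.4194 0.5447
    outer loop
      vertex 6.00 22.39 0.00
      vertex 0.00 12.00 0.00
      vertex 12.00 12.00 16.00
    endloop
  endfacet
  facet normal -0.7262 -0.4194 0.5447
    outer loop
      vertex 0.00 12.00 0.00
      vertex 6.00 1.61 0.00
      vertex 12.00 12.00 16.00
    endloop
  endfacet
  facet normal 0.0000 -0.8387 0.5446
    outer loop
      vertex 6.00 1.61 0.00
      vertex 18.00 1.61 0.00
      vertex 12.00 12.00 16.00
    endloop
  endfacet
  facet normal 0.7262 -0.4194 0.5447
    outer loop
      vertex 18.00 1.61 0.00
      vertex 24.00 12.00 0.00
      vertex 12.00 12.00 16.00
    endloop
  endfacet
endsolid part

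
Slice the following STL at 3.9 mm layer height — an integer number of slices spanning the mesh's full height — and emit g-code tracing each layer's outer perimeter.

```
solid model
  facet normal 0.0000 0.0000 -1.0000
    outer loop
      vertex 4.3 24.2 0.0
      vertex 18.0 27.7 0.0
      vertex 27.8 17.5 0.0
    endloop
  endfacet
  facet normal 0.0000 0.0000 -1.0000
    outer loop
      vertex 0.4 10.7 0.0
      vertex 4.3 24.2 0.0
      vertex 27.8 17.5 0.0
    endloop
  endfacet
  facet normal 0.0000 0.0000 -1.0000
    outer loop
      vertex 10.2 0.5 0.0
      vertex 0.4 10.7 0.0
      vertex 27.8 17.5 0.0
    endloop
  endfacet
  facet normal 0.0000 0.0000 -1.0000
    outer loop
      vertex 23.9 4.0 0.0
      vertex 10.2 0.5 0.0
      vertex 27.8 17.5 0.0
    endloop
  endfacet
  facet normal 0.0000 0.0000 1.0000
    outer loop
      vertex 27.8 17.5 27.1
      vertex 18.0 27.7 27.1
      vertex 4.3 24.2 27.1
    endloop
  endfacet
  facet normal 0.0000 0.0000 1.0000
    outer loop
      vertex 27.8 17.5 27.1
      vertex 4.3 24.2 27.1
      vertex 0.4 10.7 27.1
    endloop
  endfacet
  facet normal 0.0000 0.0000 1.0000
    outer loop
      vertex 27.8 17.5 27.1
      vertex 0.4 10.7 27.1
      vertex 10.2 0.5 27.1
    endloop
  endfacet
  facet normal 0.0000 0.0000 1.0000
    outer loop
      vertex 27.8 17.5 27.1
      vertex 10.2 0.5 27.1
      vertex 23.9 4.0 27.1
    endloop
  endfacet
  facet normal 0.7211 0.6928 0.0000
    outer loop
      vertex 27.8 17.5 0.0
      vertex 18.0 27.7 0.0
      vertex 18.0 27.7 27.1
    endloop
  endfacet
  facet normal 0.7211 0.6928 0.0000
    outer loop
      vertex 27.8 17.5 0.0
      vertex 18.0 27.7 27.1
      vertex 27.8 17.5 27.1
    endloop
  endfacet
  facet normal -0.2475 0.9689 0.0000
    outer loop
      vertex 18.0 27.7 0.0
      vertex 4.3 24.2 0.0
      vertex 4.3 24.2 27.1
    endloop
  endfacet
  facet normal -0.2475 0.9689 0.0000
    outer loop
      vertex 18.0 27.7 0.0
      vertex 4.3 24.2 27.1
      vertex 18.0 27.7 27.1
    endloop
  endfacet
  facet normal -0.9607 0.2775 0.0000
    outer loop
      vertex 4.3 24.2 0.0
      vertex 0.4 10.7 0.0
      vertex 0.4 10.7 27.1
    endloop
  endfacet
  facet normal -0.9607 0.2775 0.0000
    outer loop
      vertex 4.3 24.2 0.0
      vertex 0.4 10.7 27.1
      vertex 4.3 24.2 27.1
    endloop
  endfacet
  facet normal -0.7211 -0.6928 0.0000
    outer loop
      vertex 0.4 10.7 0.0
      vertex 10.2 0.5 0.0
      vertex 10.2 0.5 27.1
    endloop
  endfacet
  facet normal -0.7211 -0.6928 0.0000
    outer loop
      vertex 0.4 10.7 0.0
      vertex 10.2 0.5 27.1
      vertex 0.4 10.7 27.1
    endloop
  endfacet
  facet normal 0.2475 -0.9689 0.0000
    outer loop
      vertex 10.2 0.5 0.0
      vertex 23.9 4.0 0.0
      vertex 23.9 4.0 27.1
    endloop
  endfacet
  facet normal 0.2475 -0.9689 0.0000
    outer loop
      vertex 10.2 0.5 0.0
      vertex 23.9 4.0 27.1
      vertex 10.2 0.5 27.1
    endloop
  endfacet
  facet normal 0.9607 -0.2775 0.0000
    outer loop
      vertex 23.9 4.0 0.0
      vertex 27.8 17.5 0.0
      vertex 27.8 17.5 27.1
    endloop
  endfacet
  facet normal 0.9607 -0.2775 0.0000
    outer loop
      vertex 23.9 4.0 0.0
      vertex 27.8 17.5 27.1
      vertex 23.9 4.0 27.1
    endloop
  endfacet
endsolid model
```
; perimeter-only toolpath
G21 ; units = mm
G90 ; absolute positioning
G28 ; home
; layer 1
G0 Z3.9
G0 X27.8 Y17.5
G1 X18.0 Y27.7
G1 X4.3 Y24.2
G1 X0.4 Y10.7
G1 X10.2 Y0.5
G1 X23.9 Y4.0
G1 X27.8 Y17.5
; layer 2
G0 Z7.7
G0 X27.8 Y17.5
G1 X18.0 Y27.7
G1 X4.3 Y24.2
G1 X0.4 Y10.7
G1 X10.2 Y0.5
G1 X23.9 Y4.0
G1 X27.8 Y17.5
; layer 3
G0 Z11.6
G0 X27.8 Y17.5
G1 X18.0 Y27.7
G1 X4.3 Y24.2
G1 X0.4 Y10.7
G1 X10.2 Y0.5
G1 X23.9 Y4.0
G1 X27.8 Y17.5
; layer 4
G0 Z15.5
G0 X27.8 Y17.5
G1 X18.0 Y27.7
G1 X4.3 Y24.2
G1 X0.4 Y10.7
G1 X10.2 Y0.5
G1 X23.9 Y4.0
G1 X27.8 Y17.5
; layer 5
G0 Z19.4
G0 X27.8 Y17.5
G1 X18.0 Y27.7
G1 X4.3 Y24.2
G1 X0.4 Y10.7
G1 X10.2 Y0.5
G1 X23.9 Y4.0
G1 X27.8 Y17.5
; layer 6
G0 Z23.2
G0 X27.8 Y17.5
G1 X18.0 Y27.7
G1 X4.3 Y24.2
G1 X0.4 Y10.7
G1 X10.2 Y0.5
G1 X23.9 Y4.0
G1 X27.8 Y17.5
; layer 7
G0 Z27.1
G0 X27.8 Y17.5
G1 X18.0 Y27.7
G1 X4.3 Y24.2
G1 X0.4 Y10.7
G1 X10.2 Y0.5
G1 X23.9 Y4.0
G1 X27.8 Y17.5
M2 ; end

The solid is a regular 6-sided prism (a cylinder approximated with 6 flat sides), circumscribed radius ≈ 14.1 mm, height ≈ 27.1 mm. Slicing at Δz = 3.9 mm — 7 equal slices spanning the solid's height, so layer i sits at z = i·h/7 — gives 7 non-empty perimeters. Each is a 6-segment closed polygon; G0 lifts to the layer z and rapids to the start vertex, then G1 traces the edges.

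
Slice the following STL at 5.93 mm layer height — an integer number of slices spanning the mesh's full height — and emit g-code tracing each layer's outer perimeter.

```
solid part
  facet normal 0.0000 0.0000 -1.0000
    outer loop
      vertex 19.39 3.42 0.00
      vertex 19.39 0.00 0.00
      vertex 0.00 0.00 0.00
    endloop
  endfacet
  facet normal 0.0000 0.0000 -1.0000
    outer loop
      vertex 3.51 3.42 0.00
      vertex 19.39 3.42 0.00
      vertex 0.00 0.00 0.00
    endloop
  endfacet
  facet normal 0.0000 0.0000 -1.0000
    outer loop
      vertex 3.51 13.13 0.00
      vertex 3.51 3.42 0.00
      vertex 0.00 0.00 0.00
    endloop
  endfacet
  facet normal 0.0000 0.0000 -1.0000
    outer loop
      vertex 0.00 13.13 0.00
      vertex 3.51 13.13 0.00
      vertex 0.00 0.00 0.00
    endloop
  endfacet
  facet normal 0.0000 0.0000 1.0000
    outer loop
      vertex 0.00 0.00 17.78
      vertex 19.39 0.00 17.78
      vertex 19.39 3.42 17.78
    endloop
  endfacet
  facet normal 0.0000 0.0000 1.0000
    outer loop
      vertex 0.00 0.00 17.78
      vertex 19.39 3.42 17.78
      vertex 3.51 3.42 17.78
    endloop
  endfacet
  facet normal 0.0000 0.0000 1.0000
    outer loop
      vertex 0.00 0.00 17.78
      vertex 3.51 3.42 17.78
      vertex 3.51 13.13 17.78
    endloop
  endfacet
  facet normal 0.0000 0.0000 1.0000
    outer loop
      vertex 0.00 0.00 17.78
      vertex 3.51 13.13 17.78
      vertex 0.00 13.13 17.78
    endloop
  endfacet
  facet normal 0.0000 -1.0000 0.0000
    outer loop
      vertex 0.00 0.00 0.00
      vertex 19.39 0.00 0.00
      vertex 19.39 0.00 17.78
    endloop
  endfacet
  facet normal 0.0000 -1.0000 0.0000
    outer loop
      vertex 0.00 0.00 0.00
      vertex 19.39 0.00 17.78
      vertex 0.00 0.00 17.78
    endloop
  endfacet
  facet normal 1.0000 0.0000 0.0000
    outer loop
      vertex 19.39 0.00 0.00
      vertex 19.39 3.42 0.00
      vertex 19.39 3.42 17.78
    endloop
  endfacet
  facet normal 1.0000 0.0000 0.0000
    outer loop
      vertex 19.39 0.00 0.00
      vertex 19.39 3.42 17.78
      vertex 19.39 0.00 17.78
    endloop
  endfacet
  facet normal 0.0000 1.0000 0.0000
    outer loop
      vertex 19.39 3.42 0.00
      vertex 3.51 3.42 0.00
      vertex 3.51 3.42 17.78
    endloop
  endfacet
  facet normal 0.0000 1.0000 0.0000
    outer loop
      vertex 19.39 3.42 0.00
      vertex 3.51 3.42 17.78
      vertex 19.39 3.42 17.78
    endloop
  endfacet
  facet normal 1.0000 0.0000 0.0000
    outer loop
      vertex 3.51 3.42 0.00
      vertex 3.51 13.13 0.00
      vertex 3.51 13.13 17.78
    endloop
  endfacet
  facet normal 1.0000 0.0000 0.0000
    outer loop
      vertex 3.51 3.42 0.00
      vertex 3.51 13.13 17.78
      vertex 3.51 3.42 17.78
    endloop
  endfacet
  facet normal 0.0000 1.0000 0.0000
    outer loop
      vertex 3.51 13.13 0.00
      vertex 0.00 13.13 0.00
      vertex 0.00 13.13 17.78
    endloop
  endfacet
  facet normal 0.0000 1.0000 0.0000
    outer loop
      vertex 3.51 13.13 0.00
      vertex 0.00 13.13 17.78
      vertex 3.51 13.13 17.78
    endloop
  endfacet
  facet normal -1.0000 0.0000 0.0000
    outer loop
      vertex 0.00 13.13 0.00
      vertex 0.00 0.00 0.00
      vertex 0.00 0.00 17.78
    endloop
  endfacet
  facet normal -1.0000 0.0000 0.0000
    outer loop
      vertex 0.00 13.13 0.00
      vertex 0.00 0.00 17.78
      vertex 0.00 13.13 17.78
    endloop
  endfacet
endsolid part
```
; perimeter-only toolpath
G21 ; units = mm
G90 ; absolute positioning
G28 ; home
; layer 1
G0 Z5.93
G0 X0.00 Y0.00
G1 X19.39 Y0.00
G1 X19.39 Y3.42
G1 X3.51 Y3.42
G1 X3.51 Y13.13
G1 X0.00 Y13.13
G1 X0.00 Y0.00
; layer 2
G0 Z11.85
G0 X0.00 Y0.00
G1 X19.39 Y0.00
G1 X19.39 Y3.42
G1 X3.51 Y3.42
G1 X3.51 Y13.13
G1 X0.00 Y13.13
G1 X0.00 Y0.00
; layer 3
G0 Z17.78
G0 X0.00 Y0.00
G1 X19.39 Y0.00
G1 X19.39 Y3.42
G1 X3.51 Y3.42
G1 X3.51 Y13.13
G1 X0.00 Y13.13
G1 X0.00 Y0.00
M2 ; end

The solid is an L-shaped prism: outer 19.4 × 13.1 mm, arm thicknesses ≈ 3.42 mm (horizontal) and 3.51 mm (vertical), extruded 17.8 mm in z. Slicing at Δz = 5.93 mm — 3 equal slices spanning the solid's height, so layer i sits at z = i·h/3 — gives 3 non-empty perimeters. Each is a 6-segment closed polygon; G0 lifts to the layer z and rapids to the start vertex, then G1 traces the edges.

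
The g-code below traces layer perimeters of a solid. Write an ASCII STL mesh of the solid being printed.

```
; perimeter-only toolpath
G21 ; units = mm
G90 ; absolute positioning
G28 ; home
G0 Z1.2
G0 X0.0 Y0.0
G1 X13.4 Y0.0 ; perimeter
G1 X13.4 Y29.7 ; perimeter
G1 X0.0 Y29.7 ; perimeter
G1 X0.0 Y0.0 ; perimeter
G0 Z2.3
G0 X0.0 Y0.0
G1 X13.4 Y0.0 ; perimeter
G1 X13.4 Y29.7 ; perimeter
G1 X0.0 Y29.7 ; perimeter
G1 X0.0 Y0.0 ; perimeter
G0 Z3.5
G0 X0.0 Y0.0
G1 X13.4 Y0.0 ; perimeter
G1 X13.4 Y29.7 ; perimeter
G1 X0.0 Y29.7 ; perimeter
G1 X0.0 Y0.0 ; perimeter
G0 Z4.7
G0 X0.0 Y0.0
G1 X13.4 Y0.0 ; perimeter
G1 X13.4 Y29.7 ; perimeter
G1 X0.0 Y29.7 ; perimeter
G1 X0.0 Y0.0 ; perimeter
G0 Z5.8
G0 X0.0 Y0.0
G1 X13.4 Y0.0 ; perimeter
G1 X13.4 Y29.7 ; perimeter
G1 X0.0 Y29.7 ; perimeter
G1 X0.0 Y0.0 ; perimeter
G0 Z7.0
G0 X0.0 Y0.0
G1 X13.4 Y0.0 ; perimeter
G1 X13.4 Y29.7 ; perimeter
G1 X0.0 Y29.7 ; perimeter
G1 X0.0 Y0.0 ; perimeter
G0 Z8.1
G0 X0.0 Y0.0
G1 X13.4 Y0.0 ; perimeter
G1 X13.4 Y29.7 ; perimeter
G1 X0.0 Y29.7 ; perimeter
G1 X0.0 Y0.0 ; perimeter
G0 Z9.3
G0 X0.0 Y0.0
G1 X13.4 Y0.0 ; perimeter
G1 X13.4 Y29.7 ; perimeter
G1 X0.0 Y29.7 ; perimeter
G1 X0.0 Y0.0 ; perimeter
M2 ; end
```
solid part
  facet normal 0.0000 0.0000 -1.0000
    outer loop
      vertex 13.4 29.7 0.0
      vertex 13.4 0.0 0.0
      vertex 0.0 0.0 0.0
    endloop
  endfacet
  facet normal 0.0000 0.0000 -1.0000
    outer loop
      vertex 0.0 29.7 0.0
      vertex 13.4 29.7 0.0
      vertex 0.0 0.0 0.0
    endloop
  endfacet
  facet normal 0.0000 0.0000 1.0000
    outer loop
      vertex 0.0 0.0 9.3
      vertex 13.4 0.0 9.3
      vertex 13.4 29.7 9.3
    endloop
  endfacet
  facet normal 0.0000 0.0000 1.0000
    outer loop
      vertex 0.0 0.0 9.3
      vertex 13.4 29.7 9.3
      vertex 0.0 29.7 9.3
    endloop
  endfacet
  facet normal 0.0000 -1.0000 0.0000
    outer loop
      vertex 0.0 0.0 0.0
      vertex 13.4 0.0 0.0
      vertex 13.4 0.0 9.3
    endloop
  endfacet
  facet normal 0.0000 -1.0000 0.0000
    outer loop
      vertex 0.0 0.0 0.0
      vertex 13.4 0.0 9.3
      vertex 0.0 0.0 9.3
    endloop
  endfacet
  facet normal 0.0000 1.0000 0.0000
    outer loop
      vertex 13.4 29.7 9.3
      vertex 13.4 29.7 0.0
      vertex 0.0 29.7 0.0
    endloop
  endfacet
  facet normal 0.0000 1.0000 0.0000
    outer loop
      vertex 0.0 29.7 9.3
      vertex 13.4 29.7 9.3
      vertex 0.0 29.7 0.0
    endloop
  endfacet
  facet normal -1.0000 0.0000 0.0000
    outer loop
      vertex 0.0 29.7 9.3
      vertex 0.0 29.7 0.0
      vertex 0.0 0.0 0.0
    endloop
  endfacet
  facet normal -1.0000 0.0000 0.0000
    outer loop
      vertex 0.0 0.0 9.3
      vertex 0.0 29.7 9.3
      vertex 0.0 0.0 0.0
    endloop
  endfacet
  facet normal 1.0000 0.0000 0.0000
    outer loop
      vertex 13.4 0.0 0.0
      vertex 13.4 29.7 0.0
      vertex 13.4 29.7 9.3
    endloop
  endfacet
  facet normal 1.0000 0.0000 0.0000
    outer loop
      vertex 13.4 0.0 0.0
      vertex 13.4 29.7 9.3
      vertex 13.4 0.0 9.3
    endloop
  endfacet
endsolid part

The G0 Z moves step by Δz≈1.2 mm. Every layer's G1 loop is the same polygon, so the solid is a straight extrusion of it from z=0 to z≈9.3. Closing with flat bottom and top caps and triangulating gives 12 facets — a rectangular box, roughly 13.4 × 29.7 mm footprint and 9.3 mm tall.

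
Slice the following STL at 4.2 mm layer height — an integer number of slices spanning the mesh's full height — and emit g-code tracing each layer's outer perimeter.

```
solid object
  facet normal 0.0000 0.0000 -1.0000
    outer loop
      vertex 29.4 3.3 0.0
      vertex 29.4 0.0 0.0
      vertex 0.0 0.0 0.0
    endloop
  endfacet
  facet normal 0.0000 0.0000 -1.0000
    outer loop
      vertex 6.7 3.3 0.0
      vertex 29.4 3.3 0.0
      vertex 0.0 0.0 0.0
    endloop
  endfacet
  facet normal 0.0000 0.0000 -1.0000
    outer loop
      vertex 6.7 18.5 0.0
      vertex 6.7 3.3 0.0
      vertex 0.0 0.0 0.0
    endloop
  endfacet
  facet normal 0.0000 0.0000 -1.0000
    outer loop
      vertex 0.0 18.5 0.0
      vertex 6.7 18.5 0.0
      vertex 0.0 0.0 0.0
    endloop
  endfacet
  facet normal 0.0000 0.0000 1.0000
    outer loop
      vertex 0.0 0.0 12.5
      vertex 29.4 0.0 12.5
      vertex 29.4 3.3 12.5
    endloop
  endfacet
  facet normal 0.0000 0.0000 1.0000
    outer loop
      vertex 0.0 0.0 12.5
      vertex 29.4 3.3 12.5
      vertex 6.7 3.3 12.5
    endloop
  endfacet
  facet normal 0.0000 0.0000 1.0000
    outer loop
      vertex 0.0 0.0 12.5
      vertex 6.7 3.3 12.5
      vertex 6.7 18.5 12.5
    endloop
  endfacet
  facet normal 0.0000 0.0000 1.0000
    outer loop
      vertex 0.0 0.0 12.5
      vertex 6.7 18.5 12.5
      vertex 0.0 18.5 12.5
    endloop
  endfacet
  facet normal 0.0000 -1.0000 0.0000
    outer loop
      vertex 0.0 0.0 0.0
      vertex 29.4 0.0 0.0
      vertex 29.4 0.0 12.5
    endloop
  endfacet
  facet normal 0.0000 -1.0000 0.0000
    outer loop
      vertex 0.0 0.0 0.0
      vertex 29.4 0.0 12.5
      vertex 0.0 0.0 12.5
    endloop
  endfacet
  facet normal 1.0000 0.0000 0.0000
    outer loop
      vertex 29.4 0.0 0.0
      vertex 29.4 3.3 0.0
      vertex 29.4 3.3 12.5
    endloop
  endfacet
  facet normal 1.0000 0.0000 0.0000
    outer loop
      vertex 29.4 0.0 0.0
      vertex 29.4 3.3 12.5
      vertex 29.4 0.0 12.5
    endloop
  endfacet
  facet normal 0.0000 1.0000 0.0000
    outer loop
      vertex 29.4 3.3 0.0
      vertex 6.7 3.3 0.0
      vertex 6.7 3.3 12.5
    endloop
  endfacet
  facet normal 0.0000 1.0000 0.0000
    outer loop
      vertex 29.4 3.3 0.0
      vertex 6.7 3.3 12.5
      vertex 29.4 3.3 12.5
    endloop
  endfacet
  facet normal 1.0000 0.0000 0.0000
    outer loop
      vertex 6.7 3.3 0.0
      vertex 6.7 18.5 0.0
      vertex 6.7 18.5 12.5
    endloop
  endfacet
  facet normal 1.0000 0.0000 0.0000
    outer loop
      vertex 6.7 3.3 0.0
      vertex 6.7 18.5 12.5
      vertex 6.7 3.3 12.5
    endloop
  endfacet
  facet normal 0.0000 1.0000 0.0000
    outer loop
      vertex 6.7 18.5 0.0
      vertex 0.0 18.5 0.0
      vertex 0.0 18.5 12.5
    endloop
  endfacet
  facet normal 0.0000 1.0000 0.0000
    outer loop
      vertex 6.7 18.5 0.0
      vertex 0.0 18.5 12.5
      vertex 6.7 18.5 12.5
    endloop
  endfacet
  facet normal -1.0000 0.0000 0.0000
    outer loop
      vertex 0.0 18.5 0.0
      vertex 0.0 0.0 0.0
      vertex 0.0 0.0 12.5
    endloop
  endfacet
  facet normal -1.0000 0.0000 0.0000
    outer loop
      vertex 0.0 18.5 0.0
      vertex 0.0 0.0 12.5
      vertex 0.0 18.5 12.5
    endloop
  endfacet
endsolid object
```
; perimeter-only toolpath
G21 ; units = mm
G90 ; absolute positioning
G28 ; home
; layer 1
G0 Z4.2
G0 X0.0 Y0.0
G1 X29.4 Y0.0
G1 X29.4 Y3.3
G1 X6.7 Y3.3
G1 X6.7 Y18.5
G1 X0.0 Y18.5
G1 X0.0 Y0.0
; layer 2
G0 Z8.3
G0 X0.0 Y0.0
G1 X29.4 Y0.0
G1 X29.4 Y3.3
G1 X6.7 Y3.3
G1 X6.7 Y18.5
G1 X0.0 Y18.5
G1 X0.0 Y0.0
; layer 3
G0 Z12.5
G0 X0.0 Y0.0
G1 X29.4 Y0.0
G1 X29.4 Y3.3
G1 X6.7 Y3.3
G1 X6.7 Y18.5
G1 X0.0 Y18.5
G1 X0.0 Y0.0
M2 ; end

The solid is an L-shaped prism: outer 29.4 × 18.5 mm, arm thicknesses ≈ 3.3 mm (horizontal) and 6.7 mm (vertical), extruded 12.5 mm in z. Slicing at Δz = 4.2 mm — 3 equal slices spanning the solid's height, so layer i sits at z = i·h/3 — gives 3 non-empty perimeters. Each is a 6-segment closed polygon; G0 lifts to the layer z and rapids to the start vertex, then G1 traces the edges.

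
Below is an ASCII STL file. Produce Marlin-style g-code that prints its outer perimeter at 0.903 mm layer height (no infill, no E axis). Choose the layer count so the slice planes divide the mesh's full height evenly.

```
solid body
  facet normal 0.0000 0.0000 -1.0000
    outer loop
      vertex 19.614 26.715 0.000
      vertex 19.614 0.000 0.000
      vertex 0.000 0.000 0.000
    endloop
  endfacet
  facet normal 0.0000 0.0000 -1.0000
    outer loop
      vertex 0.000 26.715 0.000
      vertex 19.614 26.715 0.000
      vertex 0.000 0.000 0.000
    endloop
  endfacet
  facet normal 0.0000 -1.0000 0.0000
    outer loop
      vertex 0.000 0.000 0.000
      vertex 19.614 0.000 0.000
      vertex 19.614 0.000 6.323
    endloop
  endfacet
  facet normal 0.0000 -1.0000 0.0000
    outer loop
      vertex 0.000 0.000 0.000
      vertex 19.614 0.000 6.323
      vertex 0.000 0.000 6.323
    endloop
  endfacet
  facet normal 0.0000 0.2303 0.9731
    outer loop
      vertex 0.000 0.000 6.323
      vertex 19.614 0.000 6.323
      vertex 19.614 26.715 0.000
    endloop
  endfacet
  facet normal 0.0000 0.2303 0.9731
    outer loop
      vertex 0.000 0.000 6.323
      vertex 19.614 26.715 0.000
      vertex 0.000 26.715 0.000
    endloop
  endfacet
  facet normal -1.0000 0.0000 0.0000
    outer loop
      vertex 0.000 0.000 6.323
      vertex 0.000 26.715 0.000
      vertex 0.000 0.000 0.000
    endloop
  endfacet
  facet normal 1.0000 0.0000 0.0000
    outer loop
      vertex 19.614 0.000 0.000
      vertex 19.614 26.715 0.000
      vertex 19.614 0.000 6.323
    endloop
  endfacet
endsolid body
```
; perimeter-only toolpath
G21 ; units = mm
G90 ; absolute positioning
G28 ; home
; layer 1
G0 Z0.903
G0 X0.000 Y0.000
G1 X19.614 Y0.000
G1 X19.614 Y22.899
G1 X0.000 Y22.899
G1 X0.000 Y0.000
; layer 2
G0 Z1.807
G0 X0.000 Y0.000
G1 X19.614 Y0.000
G1 X19.614 Y19.082
G1 X0.000 Y19.082
G1 X0.000 Y0.000
; layer 3
G0 Z2.710
G0 X0.000 Y0.000
G1 X19.614 Y0.000
G1 X19.614 Y15.266
G1 X0.000 Y15.266
G1 X0.000 Y0.000
; layer 4
G0 Z3.613
G0 X0.000 Y0.000
G1 X19.614 Y0.000
G1 X19.614 Y11.449
G1 X0.000 Y11.449
G1 X0.000 Y0.000
; layer 5
G0 Z4.516
G0 X0.000 Y0.000
G1 X19.614 Y0.000
G1 X19.614 Y7.633
G1 X0.000 Y7.633
G1 X0.000 Y0.000
; layer 6
G0 Z5.420
G0 X0.000 Y0.000
G1 X19.614 Y0.000
G1 X19.614 Y3.816
G1 X0.000 Y3.816
G1 X0.000 Y0.000
M2 ; end

The solid is a wedge (ramp): 19.6 × 26.7 mm base, rising to 6.32 mm along the y=0 edge and sloping linearly to z=0 at y=26.7. Slicing at Δz = 0.903 mm — 7 equal slices spanning the solid's height, so layer i sits at z = i·h/7 — gives 6 non-empty perimeters. Each is a 4-segment closed polygon; G0 lifts to the layer z and rapids to the start vertex, then G1 traces the edges. The cross-section shrinks linearly with z (the slice at the apex is degenerate and omitted).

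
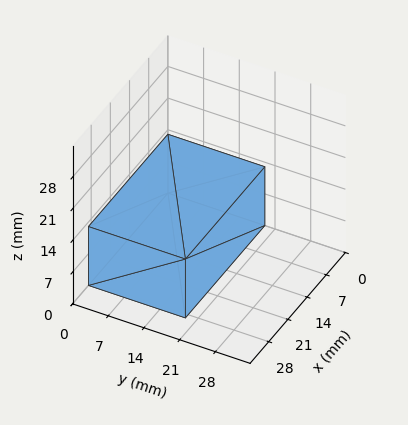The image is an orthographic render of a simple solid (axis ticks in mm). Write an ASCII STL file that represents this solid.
Reading the render: the shape is a rectangular box, roughly 29 × 19 mm footprint and 13 mm tall (dimensions read to the nearest mm from the axis ticks). For the STL, each face is triangulated and given an outward normal.

solid part
  facet normal 0.0000 0.0000 -1.0000
    outer loop
      vertex 29.0 19.0 0.0
      vertex 29.0 0.0 0.0
      vertex 0.0 0.0 0.0
    endloop
  endfacet
  facet normal 0.0000 0.0000 -1.0000
    outer loop
      vertex 0.0 19.0 0.0
      vertex 29.0 19.0 0.0
      vertex 0.0 0.0 0.0
    endloop
  endfacet
  facet normal 0.0000 0.0000 1.0000
    outer loop
      vertex 0.0 0.0 13.0
      vertex 29.0 0.0 13.0
      vertex 29.0 19.0 13.0
    endloop
  endfacet
  facet normal 0.0000 0.0000 1.0000
    outer loop
      vertex 0.0 0.0 13.0
      vertex 29.0 19.0 13.0
      vertex 0.0 19.0 13.0
    endloop
  endfacet
  facet normal 0.0000 -1.0000 0.0000
    outer loop
      vertex 0.0 0.0 0.0
      vertex 29.0 0.0 0.0
      vertex 29.0 0.0 13.0
    endloop
  endfacet
  facet normal 0.0000 -1.0000 0.0000
    outer loop
      vertex 0.0 0.0 0.0
      vertex 29.0 0.0 13.0
      vertex 0.0 0.0 13.0
    endloop
  endfacet
  facet normal 0.0000 1.0000 0.0000
    outer loop
      vertex 29.0 19.0 13.0
      vertex 29.0 19.0 0.0
      vertex 0.0 19.0 0.0
    endloop
  endfacet
  facet normal 0.0000 1.0000 0.0000
    outer loop
      vertex 0.0 19.0 13.0
      vertex 29.0 19.0 13.0
      vertex 0.0 19.0 0.0
    endloop
  endfacet
  facet normal -1.0000 0.0000 0.0000
    outer loop
      vertex 0.0 19.0 13.0
      vertex 0.0 19.0 0.0
      vertex 0.0 0.0 0.0
    endloop
  endfacet
  facet normal -1.0000 0.0000 0.0000
    outer loop
      vertex 0.0 0.0 13.0
      vertex 0.0 19.0 13.0
      vertex 0.0 0.0 0.0
    endloop
  endfacet
  facet normal 1.0000 0.0000 0.0000
    outer loop
      vertex 29.0 0.0 0.0
      vertex 29.0 19.0 0.0
      vertex 29.0 19.0 13.0
    endloop
  endfacet
  facet normal 1.0000 0.0000 0.0000
    outer loop
      vertex 29.0 0.0 0.0
      vertex 29.0 19.0 13.0
      vertex 29.0 0.0 13.0
    endloop
  endfacet
endsolid part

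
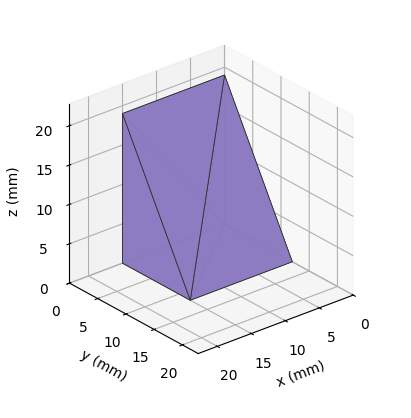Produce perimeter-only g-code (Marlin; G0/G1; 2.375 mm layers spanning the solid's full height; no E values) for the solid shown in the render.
Reading the render: the shape is a wedge (ramp): 15 × 12 mm base, rising to 19 mm along the y=0 edge and sloping linearly to z=0 at y=12 (dimensions read to the nearest mm from the axis ticks). For the g-code, the solid's height is divided into equal slices at the stated Δz and each level perimeter traced with G1 moves after a G0 lift.

; perimeter-only toolpath
G21 ; units = mm
G90 ; absolute positioning
G28 ; home
; layer 1
G0 Z2.375
G0 X0.000 Y0.000
G1 X15.000 Y0.000
G1 X15.000 Y10.500
G1 X0.000 Y10.500
G1 X0.000 Y0.000
; layer 2
G0 Z4.750
G0 X0.000 Y0.000
G1 X15.000 Y0.000
G1 X15.000 Y9.000
G1 X0.000 Y9.000
G1 X0.000 Y0.000
; layer 3
G0 Z7.125
G0 X0.000 Y0.000
G1 X15.000 Y0.000
G1 X15.000 Y7.500
G1 X0.000 Y7.500
G1 X0.000 Y0.000
; layer 4
G0 Z9.500
G0 X0.000 Y0.000
G1 X15.000 Y0.000
G1 X15.000 Y6.000
G1 X0.000 Y6.000
G1 X0.000 Y0.000
; layer 5
G0 Z11.875
G0 X0.000 Y0.000
G1 X15.000 Y0.000
G1 X15.000 Y4.500
G1 X0.000 Y4.500
G1 X0.000 Y0.000
; layer 6
G0 Z14.250
G0 X0.000 Y0.000
G1 X15.000 Y0.000
G1 X15.000 Y3.000
G1 X0.000 Y3.000
G1 X0.000 Y0.000
; layer 7
G0 Z16.625
G0 X0.000 Y0.000
G1 X15.000 Y0.000
G1 X15.000 Y1.500
G1 X0.000 Y1.500
G1 X0.000 Y0.000
M2 ; end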